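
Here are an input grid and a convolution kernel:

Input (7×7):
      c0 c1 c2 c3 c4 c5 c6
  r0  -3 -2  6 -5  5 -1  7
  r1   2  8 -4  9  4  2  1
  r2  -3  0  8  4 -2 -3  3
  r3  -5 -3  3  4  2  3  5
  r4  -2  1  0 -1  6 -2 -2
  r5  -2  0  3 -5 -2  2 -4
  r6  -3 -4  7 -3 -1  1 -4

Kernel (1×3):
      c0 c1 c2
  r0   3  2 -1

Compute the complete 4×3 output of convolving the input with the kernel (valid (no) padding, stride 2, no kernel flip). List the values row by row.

Output[0,0]: The receptive field on the input at this output position is [-3 -2 6]. Elementwise product with the kernel and sum: -3·3 + -2·2 + 6·-1.
Output[0,1]: The receptive field on the input at this output position is [6 -5 5]. Elementwise product with the kernel and sum: 6·3 + -5·2 + 5·-1.

-19 3 6
-17 34 -15
-4 -8 16
-24 16 3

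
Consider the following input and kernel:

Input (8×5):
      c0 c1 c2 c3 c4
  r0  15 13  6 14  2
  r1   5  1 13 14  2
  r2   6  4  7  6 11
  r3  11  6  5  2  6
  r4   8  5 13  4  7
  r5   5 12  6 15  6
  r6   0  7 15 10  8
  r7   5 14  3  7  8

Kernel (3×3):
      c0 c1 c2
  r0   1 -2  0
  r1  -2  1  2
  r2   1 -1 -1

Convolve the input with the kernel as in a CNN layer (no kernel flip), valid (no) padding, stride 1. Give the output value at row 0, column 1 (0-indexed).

31

The receptive field on the input at this output position is [13 6 14 / 1 13 14 / 4 7 6]. Elementwise product with the kernel and sum: 13·1 + 6·-2 + 1·-2 + 13·1 + 14·2 + 4·1 + 7·-1 + 6·-1.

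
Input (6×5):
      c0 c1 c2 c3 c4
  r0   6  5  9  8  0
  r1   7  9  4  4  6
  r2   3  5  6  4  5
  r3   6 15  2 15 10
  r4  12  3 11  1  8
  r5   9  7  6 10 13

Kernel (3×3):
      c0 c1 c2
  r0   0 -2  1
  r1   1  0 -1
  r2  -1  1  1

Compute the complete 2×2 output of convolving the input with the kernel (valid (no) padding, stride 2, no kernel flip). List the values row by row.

10 -15
2 -13

Output[0,0]: The receptive field on the input at this output position is [6 5 9 / 7 9 4 / 3 5 6]. Elementwise product with the kernel and sum: 5·-2 + 9·1 + 7·1 + 4·-1 + 3·-1 + 5·1 + 6·1.
Output[0,1]: The receptive field on the input at this output position is [9 8 0 / 4 4 6 / 6 4 5]. Elementwise product with the kernel and sum: 8·-2 + 0·1 + 4·1 + 6·-1 + 6·-1 + 4·1 + 5·1.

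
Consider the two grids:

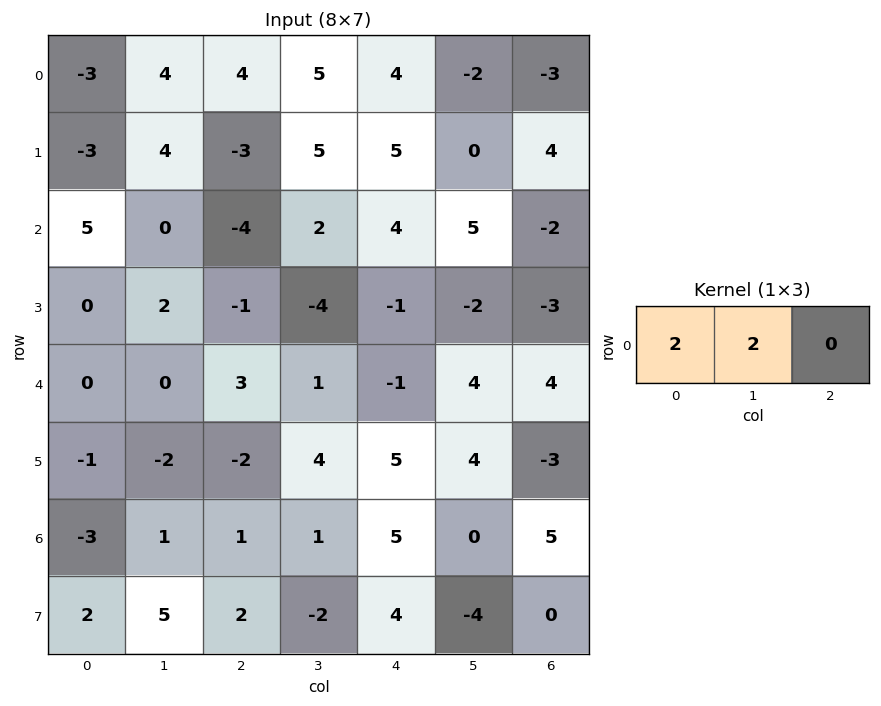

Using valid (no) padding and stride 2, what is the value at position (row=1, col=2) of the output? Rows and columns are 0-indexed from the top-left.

18

The receptive field on the input at this output position is [4 5 -2]. Elementwise product with the kernel and sum: 4·2 + 5·2.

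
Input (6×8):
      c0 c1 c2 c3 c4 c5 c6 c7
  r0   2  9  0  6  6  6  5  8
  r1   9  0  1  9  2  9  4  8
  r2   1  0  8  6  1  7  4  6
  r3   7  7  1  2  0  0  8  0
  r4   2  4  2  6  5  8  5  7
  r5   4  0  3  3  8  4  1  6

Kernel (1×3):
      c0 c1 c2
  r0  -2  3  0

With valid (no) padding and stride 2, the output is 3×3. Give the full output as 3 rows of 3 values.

23 18 6
-2 2 19
8 14 14

Output[0,0]: The receptive field on the input at this output position is [2 9 0]. Elementwise product with the kernel and sum: 2·-2 + 9·3.
Output[0,1]: The receptive field on the input at this output position is [0 6 6]. Elementwise product with the kernel and sum: 0·-2 + 6·3.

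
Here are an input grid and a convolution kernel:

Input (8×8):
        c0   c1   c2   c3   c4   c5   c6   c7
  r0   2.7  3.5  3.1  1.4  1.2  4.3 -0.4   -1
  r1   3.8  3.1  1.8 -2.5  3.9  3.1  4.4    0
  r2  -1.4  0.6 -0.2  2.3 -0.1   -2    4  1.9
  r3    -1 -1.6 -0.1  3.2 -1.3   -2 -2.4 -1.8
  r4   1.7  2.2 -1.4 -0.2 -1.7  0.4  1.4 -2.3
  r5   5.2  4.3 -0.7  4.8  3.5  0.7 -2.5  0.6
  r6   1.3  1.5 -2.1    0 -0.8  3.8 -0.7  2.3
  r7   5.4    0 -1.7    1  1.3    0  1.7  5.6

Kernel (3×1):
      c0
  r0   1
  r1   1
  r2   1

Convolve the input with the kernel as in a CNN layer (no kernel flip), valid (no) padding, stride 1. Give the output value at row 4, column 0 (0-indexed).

8.2

The receptive field on the input at this output position is [1.7 / 5.2 / 1.3]. Elementwise product with the kernel and sum: 1.7·1 + 5.2·1 + 1.3·1.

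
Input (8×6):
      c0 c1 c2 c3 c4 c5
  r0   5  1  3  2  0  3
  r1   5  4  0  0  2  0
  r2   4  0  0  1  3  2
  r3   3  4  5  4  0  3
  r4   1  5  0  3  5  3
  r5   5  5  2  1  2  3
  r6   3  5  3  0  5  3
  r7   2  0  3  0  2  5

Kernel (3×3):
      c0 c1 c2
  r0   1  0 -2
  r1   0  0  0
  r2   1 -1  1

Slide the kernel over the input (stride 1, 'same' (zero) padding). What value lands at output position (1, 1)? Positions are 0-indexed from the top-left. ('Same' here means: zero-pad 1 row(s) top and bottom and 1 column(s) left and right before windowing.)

3

The receptive field on the zero-padded input at this output position is [5 1 3 / 5 4 0 / 4 0 0]. Elementwise product with the kernel and sum: 5·1 + 3·-2 + 4·1 + 0·-1 + 0·1.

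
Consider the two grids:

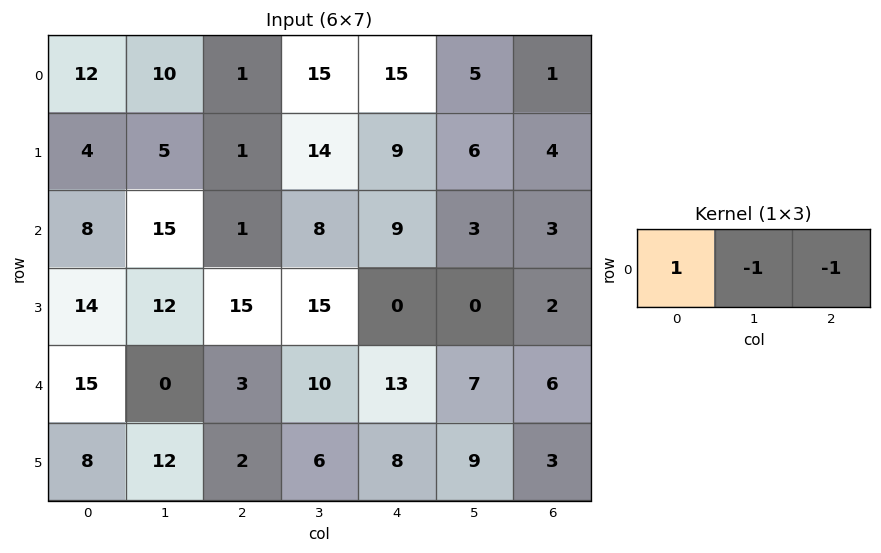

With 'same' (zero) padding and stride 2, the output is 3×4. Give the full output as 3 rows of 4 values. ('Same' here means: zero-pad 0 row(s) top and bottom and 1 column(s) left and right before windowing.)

-22 -6 -5 4
-23 6 -4 0
-15 -13 -10 1

Output[0,0]: The receptive field on the zero-padded input at this output position is [0 12 10]. Elementwise product with the kernel and sum: 0·1 + 12·-1 + 10·-1.
Output[0,1]: The receptive field on the zero-padded input at this output position is [10 1 15]. Elementwise product with the kernel and sum: 10·1 + 1·-1 + 15·-1.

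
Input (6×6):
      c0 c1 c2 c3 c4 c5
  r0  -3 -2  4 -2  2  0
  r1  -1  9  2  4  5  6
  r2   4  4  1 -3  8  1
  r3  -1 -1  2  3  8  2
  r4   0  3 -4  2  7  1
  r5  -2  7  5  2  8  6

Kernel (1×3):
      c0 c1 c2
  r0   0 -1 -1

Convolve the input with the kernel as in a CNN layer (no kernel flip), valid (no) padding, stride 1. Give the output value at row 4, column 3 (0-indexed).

The receptive field on the input at this output position is [2 7 1]. Elementwise product with the kernel and sum: 7·-1 + 1·-1.

-8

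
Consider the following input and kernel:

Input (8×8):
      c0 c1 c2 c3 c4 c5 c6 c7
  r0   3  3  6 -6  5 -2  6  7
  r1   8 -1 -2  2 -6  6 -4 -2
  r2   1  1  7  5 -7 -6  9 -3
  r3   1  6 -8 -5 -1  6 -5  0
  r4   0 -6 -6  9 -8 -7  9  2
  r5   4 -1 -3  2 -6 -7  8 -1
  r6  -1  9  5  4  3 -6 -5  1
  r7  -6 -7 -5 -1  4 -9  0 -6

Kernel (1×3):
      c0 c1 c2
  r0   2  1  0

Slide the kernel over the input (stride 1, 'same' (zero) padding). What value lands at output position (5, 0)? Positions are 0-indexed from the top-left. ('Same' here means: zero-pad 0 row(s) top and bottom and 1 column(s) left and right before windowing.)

4

The receptive field on the zero-padded input at this output position is [0 4 -1]. Elementwise product with the kernel and sum: 0·2 + 4·1.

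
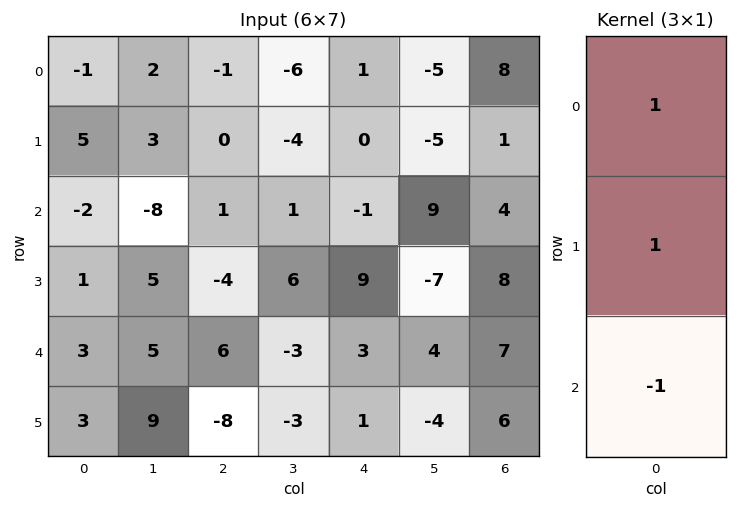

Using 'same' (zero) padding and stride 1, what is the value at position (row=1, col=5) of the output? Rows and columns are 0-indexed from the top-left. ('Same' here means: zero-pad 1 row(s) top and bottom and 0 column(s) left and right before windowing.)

-19

The receptive field on the zero-padded input at this output position is [-5 / -5 / 9]. Elementwise product with the kernel and sum: -5·1 + -5·1 + 9·-1.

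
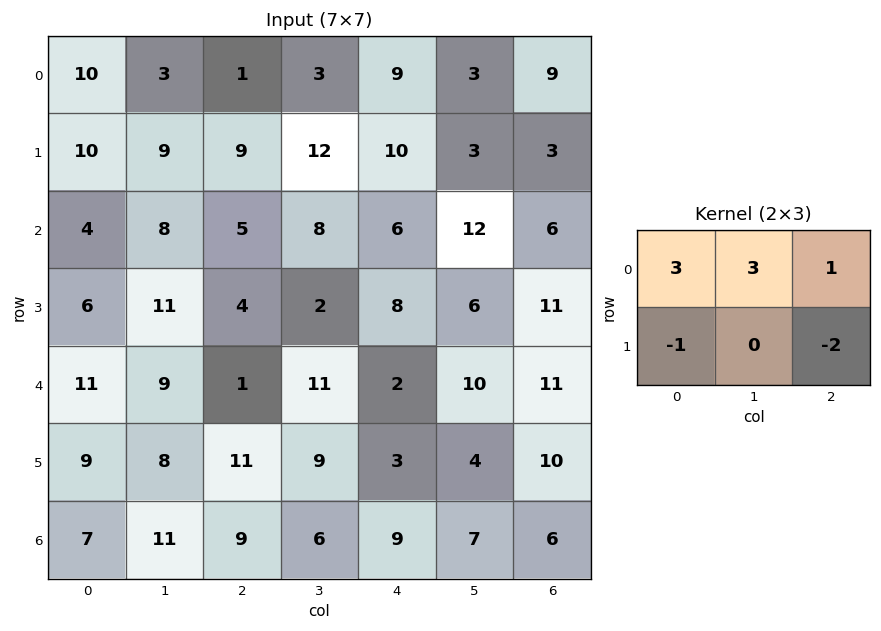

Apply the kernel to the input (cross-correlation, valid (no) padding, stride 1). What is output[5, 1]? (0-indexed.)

The receptive field on the input at this output position is [8 11 9 / 11 9 6]. Elementwise product with the kernel and sum: 8·3 + 11·3 + 9·1 + 11·-1 + 6·-2.

43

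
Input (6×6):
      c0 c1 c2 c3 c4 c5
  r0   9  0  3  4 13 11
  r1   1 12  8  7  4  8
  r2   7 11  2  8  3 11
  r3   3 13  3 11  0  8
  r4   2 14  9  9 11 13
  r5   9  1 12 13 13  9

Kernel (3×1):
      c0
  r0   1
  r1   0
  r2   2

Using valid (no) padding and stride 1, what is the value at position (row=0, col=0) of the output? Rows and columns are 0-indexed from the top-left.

23

The receptive field on the input at this output position is [9 / 1 / 7]. Elementwise product with the kernel and sum: 9·1 + 7·2.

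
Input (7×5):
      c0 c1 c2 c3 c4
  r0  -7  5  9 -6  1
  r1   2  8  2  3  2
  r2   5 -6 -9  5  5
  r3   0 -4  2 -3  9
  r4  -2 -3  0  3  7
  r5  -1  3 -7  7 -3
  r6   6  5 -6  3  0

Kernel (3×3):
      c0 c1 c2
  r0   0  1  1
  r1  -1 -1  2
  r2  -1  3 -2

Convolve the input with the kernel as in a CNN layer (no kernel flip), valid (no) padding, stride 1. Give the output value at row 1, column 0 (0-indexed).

-23

The receptive field on the input at this output position is [2 8 2 / 5 -6 -9 / 0 -4 2]. Elementwise product with the kernel and sum: 8·1 + 2·1 + 5·-1 + -6·-1 + -9·2 + 0·-1 + -4·3 + 2·-2.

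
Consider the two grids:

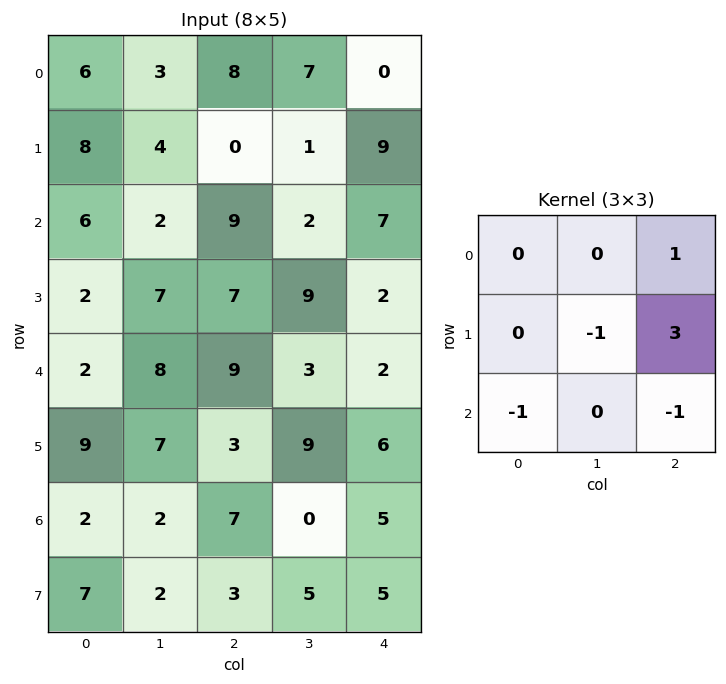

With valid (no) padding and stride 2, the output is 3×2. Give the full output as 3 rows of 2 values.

-11 10
12 -7
2 -1

Output[0,0]: The receptive field on the input at this output position is [6 3 8 / 8 4 0 / 6 2 9]. Elementwise product with the kernel and sum: 8·1 + 4·-1 + 0·3 + 6·-1 + 9·-1.
Output[0,1]: The receptive field on the input at this output position is [8 7 0 / 0 1 9 / 9 2 7]. Elementwise product with the kernel and sum: 0·1 + 1·-1 + 9·3 + 9·-1 + 7·-1.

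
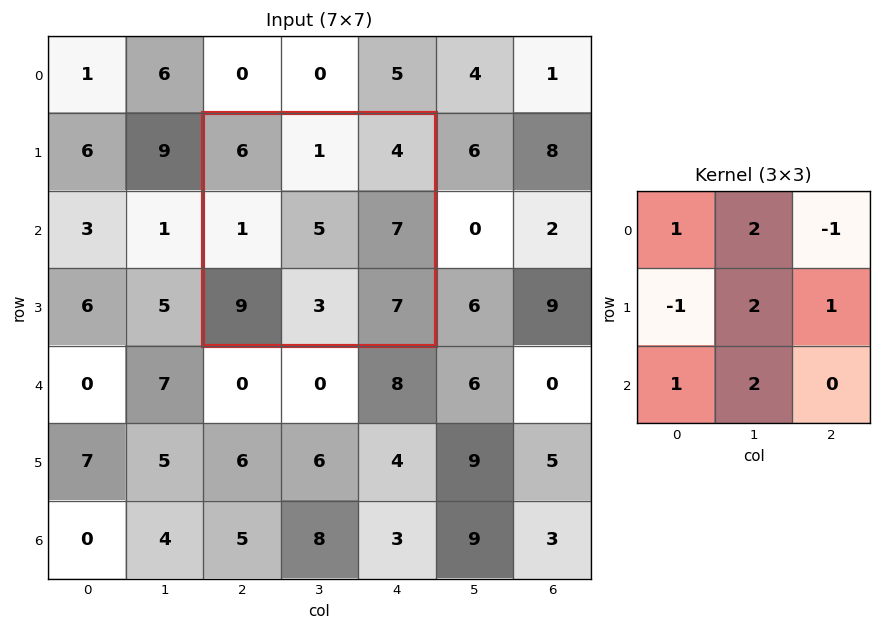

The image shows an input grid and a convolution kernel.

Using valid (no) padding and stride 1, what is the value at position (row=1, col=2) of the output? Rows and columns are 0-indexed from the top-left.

The receptive field on the input at this output position is [6 1 4 / 1 5 7 / 9 3 7]. Elementwise product with the kernel and sum: 6·1 + 1·2 + 4·-1 + 1·-1 + 5·2 + 7·1 + 9·1 + 3·2.

35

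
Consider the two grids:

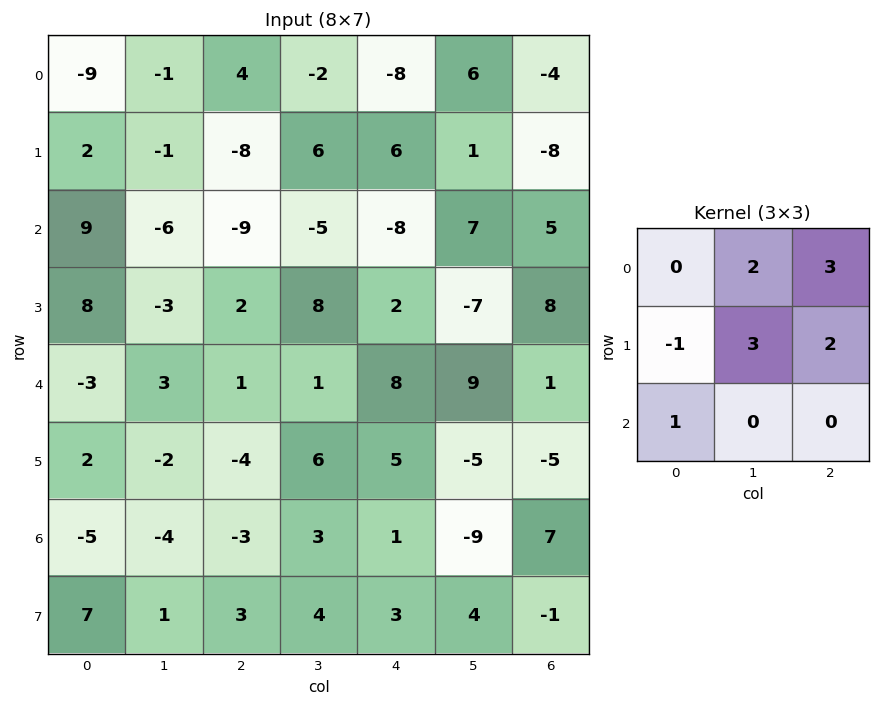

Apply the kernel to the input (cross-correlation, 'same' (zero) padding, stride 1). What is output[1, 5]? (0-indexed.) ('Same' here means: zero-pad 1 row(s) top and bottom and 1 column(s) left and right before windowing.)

-27

The receptive field on the zero-padded input at this output position is [-8 6 -4 / 6 1 -8 / -8 7 5]. Elementwise product with the kernel and sum: 6·2 + -4·3 + 6·-1 + 1·3 + -8·2 + -8·1.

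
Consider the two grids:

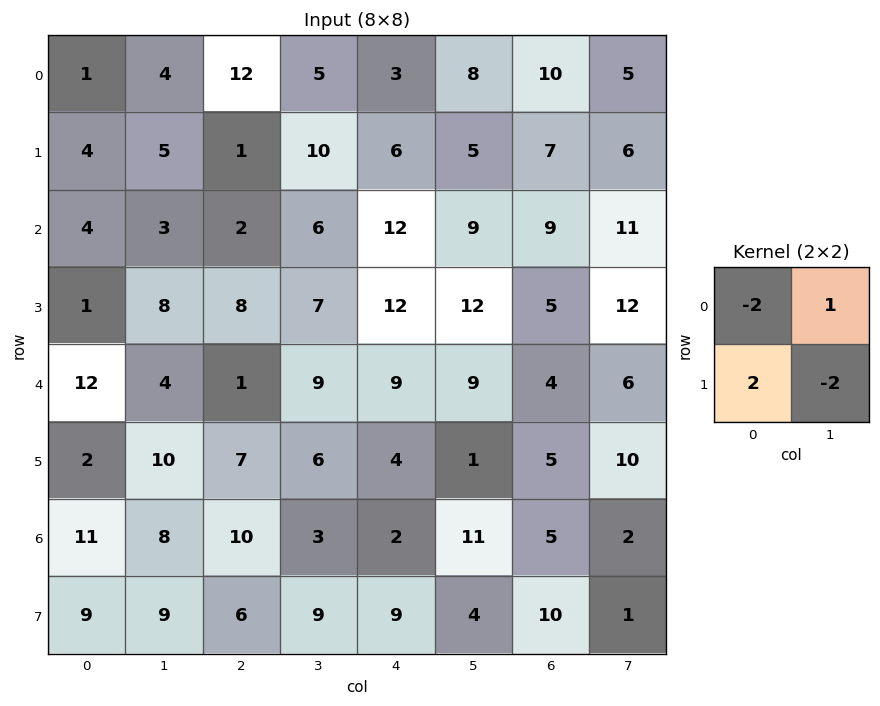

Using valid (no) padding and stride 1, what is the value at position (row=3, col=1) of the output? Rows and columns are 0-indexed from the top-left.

-2

The receptive field on the input at this output position is [8 8 / 4 1]. Elementwise product with the kernel and sum: 8·-2 + 8·1 + 4·2 + 1·-2.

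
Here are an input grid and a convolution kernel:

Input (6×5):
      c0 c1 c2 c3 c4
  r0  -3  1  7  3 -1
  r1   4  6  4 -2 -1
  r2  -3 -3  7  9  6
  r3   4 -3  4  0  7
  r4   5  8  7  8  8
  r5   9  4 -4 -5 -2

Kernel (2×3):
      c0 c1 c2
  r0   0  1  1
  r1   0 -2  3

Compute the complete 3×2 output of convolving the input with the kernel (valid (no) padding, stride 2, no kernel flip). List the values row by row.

Output[0,0]: The receptive field on the input at this output position is [-3 1 7 / 4 6 4]. Elementwise product with the kernel and sum: 1·1 + 7·1 + 6·-2 + 4·3.

8 3
22 36
-5 20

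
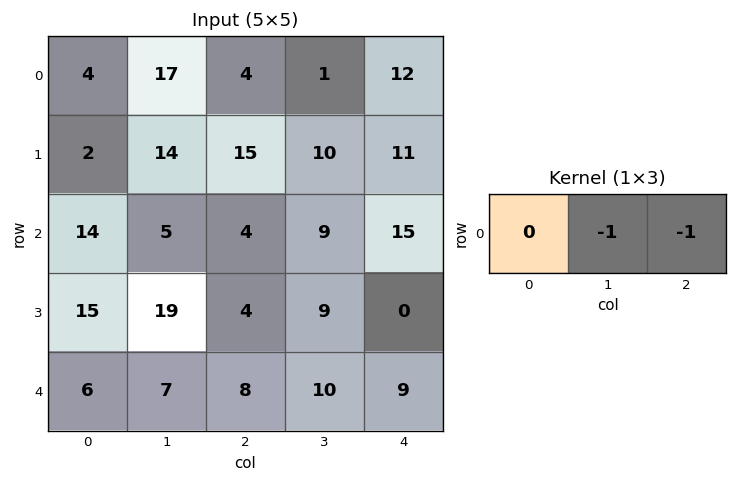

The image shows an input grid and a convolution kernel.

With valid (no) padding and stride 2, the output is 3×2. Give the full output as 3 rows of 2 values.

-21 -13
-9 -24
-15 -19

Output[0,0]: The receptive field on the input at this output position is [4 17 4]. Elementwise product with the kernel and sum: 17·-1 + 4·-1.
Output[0,1]: The receptive field on the input at this output position is [4 1 12]. Elementwise product with the kernel and sum: 1·-1 + 12·-1.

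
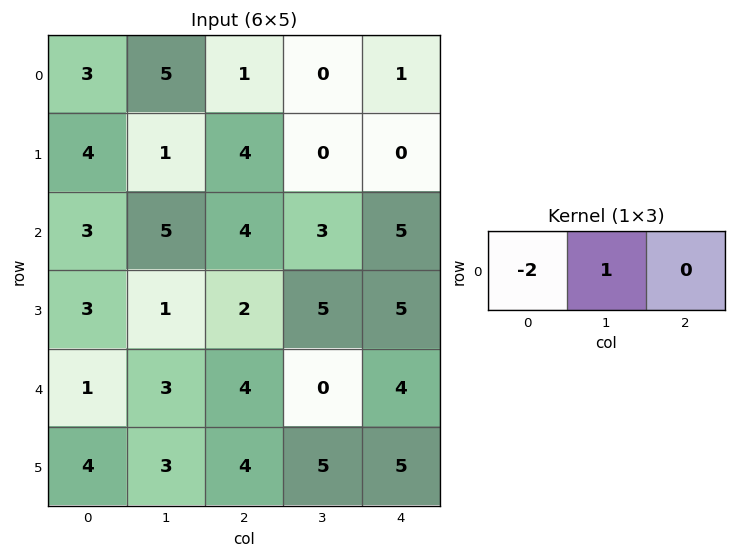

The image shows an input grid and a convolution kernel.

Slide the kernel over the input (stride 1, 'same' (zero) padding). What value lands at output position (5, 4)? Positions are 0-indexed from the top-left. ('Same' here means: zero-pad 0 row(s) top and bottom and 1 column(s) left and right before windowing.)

The receptive field on the zero-padded input at this output position is [5 5 0]. Elementwise product with the kernel and sum: 5·-2 + 5·1.

-5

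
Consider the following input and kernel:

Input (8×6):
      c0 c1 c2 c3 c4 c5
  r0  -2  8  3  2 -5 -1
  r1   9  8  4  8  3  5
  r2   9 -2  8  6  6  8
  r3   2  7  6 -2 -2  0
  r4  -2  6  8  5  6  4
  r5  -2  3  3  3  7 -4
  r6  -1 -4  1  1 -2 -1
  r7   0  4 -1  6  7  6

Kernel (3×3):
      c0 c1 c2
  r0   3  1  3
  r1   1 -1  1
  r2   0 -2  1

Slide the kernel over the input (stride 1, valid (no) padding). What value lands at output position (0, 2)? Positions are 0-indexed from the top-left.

-11

The receptive field on the input at this output position is [3 2 -5 / 4 8 3 / 8 6 6]. Elementwise product with the kernel and sum: 3·3 + 2·1 + -5·3 + 4·1 + 8·-1 + 3·1 + 6·-2 + 6·1.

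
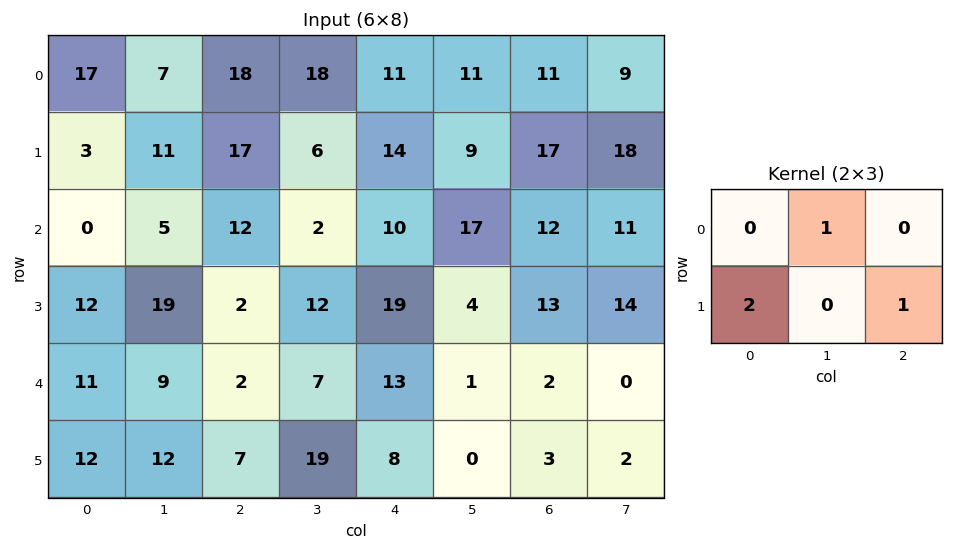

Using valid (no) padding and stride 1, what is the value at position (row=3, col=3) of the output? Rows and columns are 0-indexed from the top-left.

34

The receptive field on the input at this output position is [12 19 4 / 7 13 1]. Elementwise product with the kernel and sum: 19·1 + 7·2 + 1·1.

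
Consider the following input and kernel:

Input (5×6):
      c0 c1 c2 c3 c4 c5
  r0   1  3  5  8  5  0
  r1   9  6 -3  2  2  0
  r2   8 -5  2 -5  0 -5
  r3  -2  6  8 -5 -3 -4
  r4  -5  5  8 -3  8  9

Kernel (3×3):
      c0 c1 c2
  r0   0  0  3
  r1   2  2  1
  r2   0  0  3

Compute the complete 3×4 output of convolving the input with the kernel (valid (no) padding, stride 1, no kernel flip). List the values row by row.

48 17 15 -7
23 -20 -9 -27
46 -1 27 -8

Output[0,0]: The receptive field on the input at this output position is [1 3 5 / 9 6 -3 / 8 -5 2]. Elementwise product with the kernel and sum: 5·3 + 9·2 + 6·2 + -3·1 + 2·3.
Output[0,1]: The receptive field on the input at this output position is [3 5 8 / 6 -3 2 / -5 2 -5]. Elementwise product with the kernel and sum: 8·3 + 6·2 + -3·2 + 2·1 + -5·3.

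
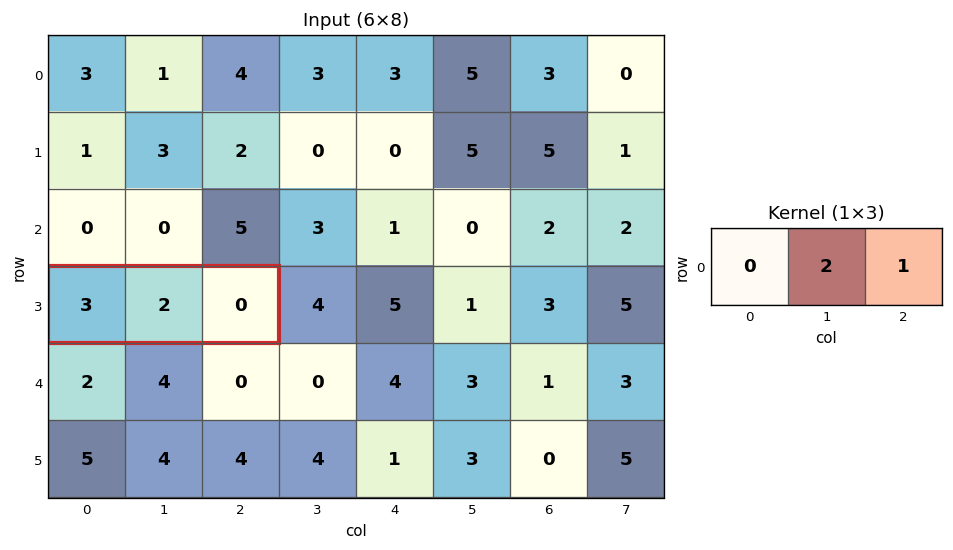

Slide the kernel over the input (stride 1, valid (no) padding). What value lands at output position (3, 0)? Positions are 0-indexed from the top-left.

4

The receptive field on the input at this output position is [3 2 0]. Elementwise product with the kernel and sum: 2·2 + 0·1.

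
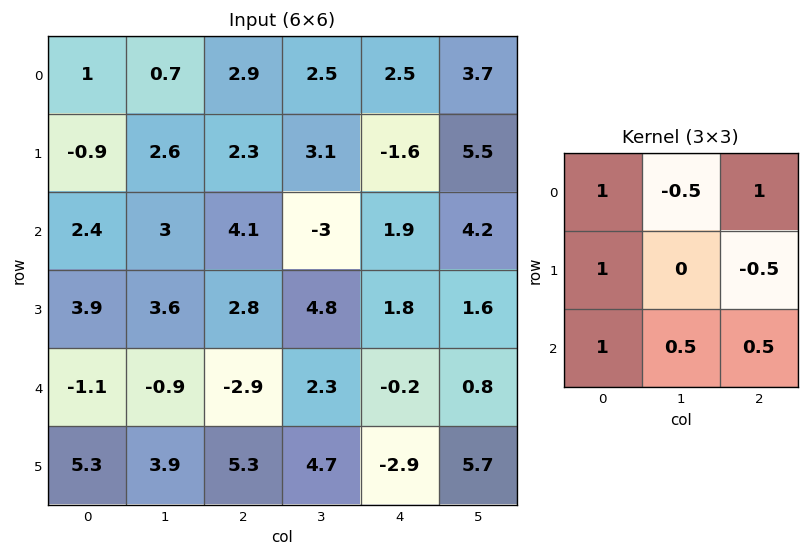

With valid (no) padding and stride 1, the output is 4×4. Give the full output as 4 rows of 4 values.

7.45 6.35 10.8 5.35
7.55 16.45 8.4 10.8
4.5 -2.05 7.55 6.85
15.15 13.85 5.6 13.5

Output[0,0]: The receptive field on the input at this output position is [1 0.7 2.9 / -0.9 2.6 2.3 / 2.4 3 4.1]. Elementwise product with the kernel and sum: 1·1 + 0.7·-0.5 + 2.9·1 + -0.9·1 + 2.3·-0.5 + 2.4·1 + 3·0.5 + 4.1·0.5.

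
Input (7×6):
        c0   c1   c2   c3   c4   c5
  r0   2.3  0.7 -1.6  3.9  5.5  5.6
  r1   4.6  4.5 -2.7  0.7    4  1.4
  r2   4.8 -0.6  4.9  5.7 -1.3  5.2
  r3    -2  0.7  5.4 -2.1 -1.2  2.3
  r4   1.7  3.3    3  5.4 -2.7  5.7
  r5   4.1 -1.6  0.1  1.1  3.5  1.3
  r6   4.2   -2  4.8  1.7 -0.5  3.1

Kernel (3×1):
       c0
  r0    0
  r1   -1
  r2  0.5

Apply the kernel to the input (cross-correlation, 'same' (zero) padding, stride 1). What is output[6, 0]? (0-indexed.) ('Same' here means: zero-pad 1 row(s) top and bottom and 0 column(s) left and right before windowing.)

The receptive field on the zero-padded input at this output position is [4.1 / 4.2 / 0]. Elementwise product with the kernel and sum: 4.2·-1 + 0·0.5.

-4.2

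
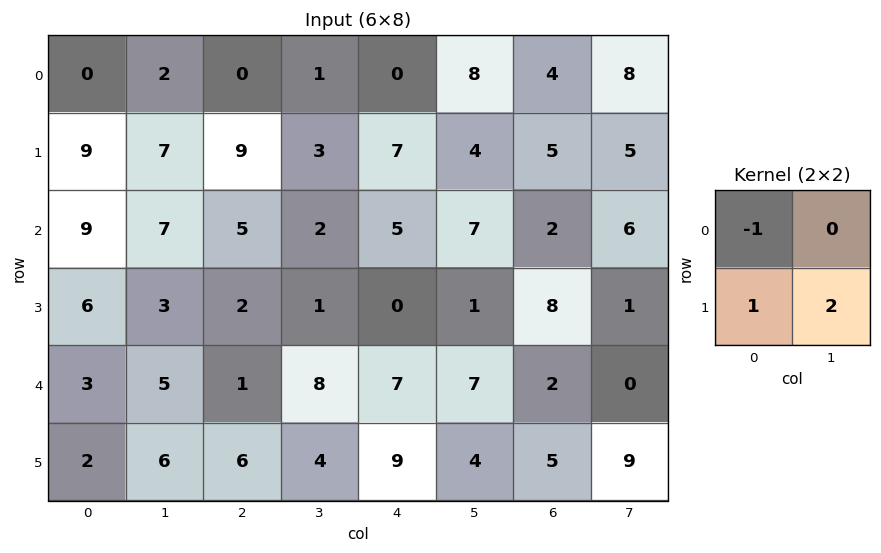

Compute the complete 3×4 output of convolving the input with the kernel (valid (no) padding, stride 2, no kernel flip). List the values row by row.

Output[0,0]: The receptive field on the input at this output position is [0 2 / 9 7]. Elementwise product with the kernel and sum: 0·-1 + 9·1 + 7·2.
Output[0,1]: The receptive field on the input at this output position is [0 1 / 9 3]. Elementwise product with the kernel and sum: 0·-1 + 9·1 + 3·2.

23 15 15 11
3 -1 -3 8
11 13 10 21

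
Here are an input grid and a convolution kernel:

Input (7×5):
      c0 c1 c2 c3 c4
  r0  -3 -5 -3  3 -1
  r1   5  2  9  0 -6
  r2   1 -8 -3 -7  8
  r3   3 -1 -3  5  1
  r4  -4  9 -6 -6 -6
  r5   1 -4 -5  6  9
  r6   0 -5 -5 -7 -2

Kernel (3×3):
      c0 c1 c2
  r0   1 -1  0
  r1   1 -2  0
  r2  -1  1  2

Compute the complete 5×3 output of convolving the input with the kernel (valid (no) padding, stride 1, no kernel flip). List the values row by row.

Output[0,0]: The receptive field on the input at this output position is [-3 -5 -3 / 5 2 9 / 1 -8 -3]. Elementwise product with the kernel and sum: -3·1 + -5·-1 + 5·1 + 2·-2 + 1·-1 + -8·1 + -3·2.
Output[0,1]: The receptive field on the input at this output position is [-5 -3 3 / 2 9 0 / -8 -3 -7]. Elementwise product with the kernel and sum: -5·1 + -3·-1 + 2·1 + 9·-2 + -8·-1 + -3·1 + -7·2.

-12 -27 15
10 -1 30
15 -27 -21
-33 34 27
-19 7 -23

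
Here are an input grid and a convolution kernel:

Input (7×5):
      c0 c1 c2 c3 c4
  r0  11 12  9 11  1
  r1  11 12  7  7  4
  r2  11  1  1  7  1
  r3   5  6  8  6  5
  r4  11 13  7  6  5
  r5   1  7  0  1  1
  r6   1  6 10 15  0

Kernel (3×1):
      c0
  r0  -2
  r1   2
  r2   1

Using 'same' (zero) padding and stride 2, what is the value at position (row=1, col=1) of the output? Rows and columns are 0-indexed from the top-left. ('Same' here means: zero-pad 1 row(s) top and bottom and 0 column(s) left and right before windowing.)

-4

The receptive field on the zero-padded input at this output position is [7 / 1 / 8]. Elementwise product with the kernel and sum: 7·-2 + 1·2 + 8·1.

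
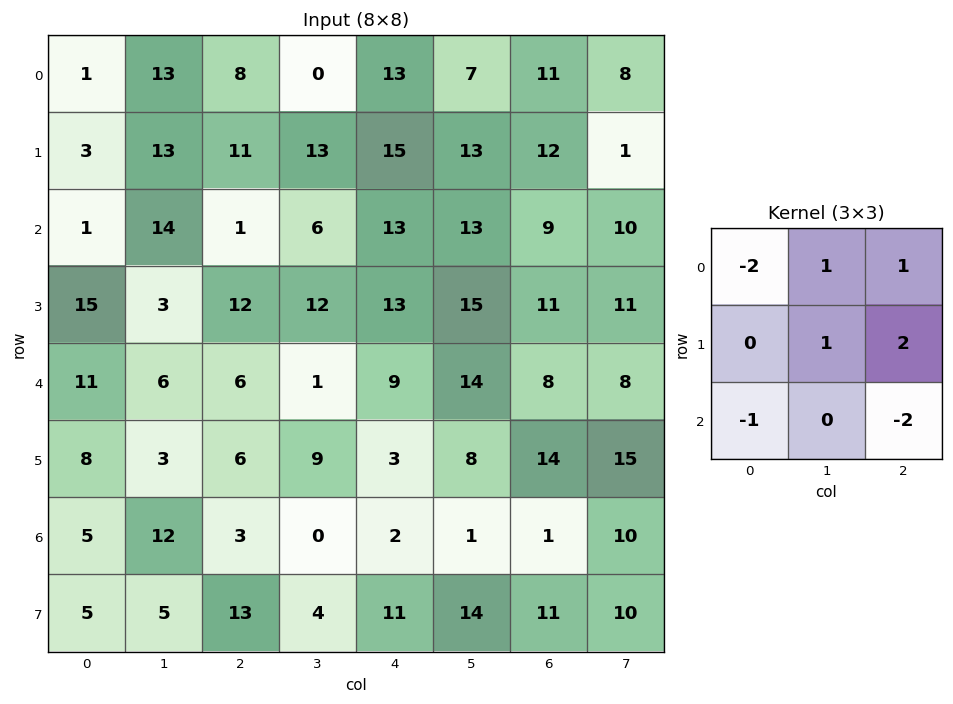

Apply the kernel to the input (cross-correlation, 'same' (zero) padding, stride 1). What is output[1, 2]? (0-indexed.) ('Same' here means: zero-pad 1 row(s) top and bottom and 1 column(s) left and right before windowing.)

-7

The receptive field on the zero-padded input at this output position is [13 8 0 / 13 11 13 / 14 1 6]. Elementwise product with the kernel and sum: 13·-2 + 8·1 + 0·1 + 11·1 + 13·2 + 14·-1 + 6·-2.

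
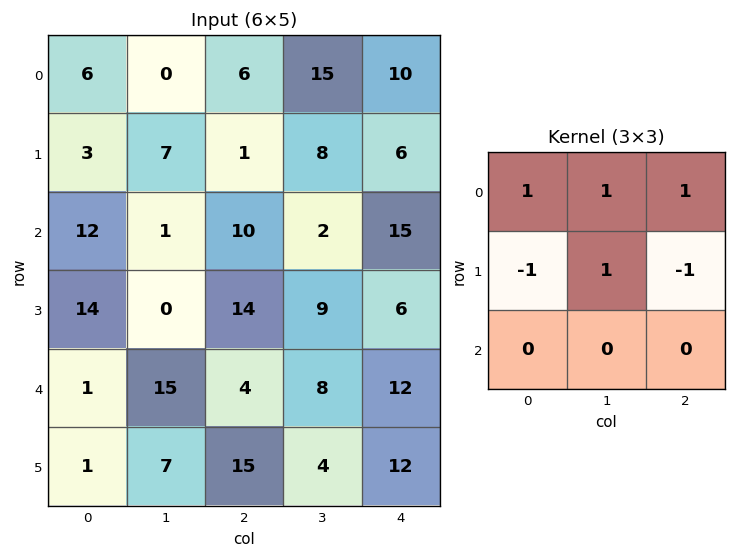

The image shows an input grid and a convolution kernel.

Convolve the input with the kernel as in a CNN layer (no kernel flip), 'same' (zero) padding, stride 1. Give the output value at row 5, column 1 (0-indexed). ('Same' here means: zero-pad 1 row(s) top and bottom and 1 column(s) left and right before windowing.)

The receptive field on the zero-padded input at this output position is [1 15 4 / 1 7 15 / 0 0 0]. Elementwise product with the kernel and sum: 1·1 + 15·1 + 4·1 + 1·-1 + 7·1 + 15·-1.

11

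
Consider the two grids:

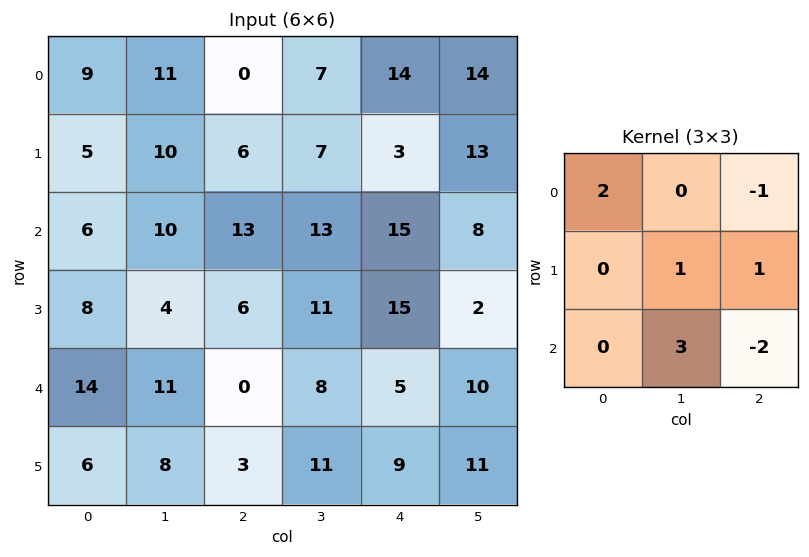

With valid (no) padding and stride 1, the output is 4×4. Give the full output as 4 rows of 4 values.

Output[0,0]: The receptive field on the input at this output position is [9 11 0 / 5 10 6 / 6 10 13]. Elementwise product with the kernel and sum: 9·2 + 0·-1 + 10·1 + 6·1 + 10·3 + 13·-2.
Output[0,1]: The receptive field on the input at this output position is [11 0 7 / 10 6 7 / 10 13 13]. Elementwise product with the kernel and sum: 11·2 + 7·-1 + 6·1 + 7·1 + 13·3 + 13·-2.

38 41 5 45
27 35 40 65
42 8 51 30
39 -8 25 40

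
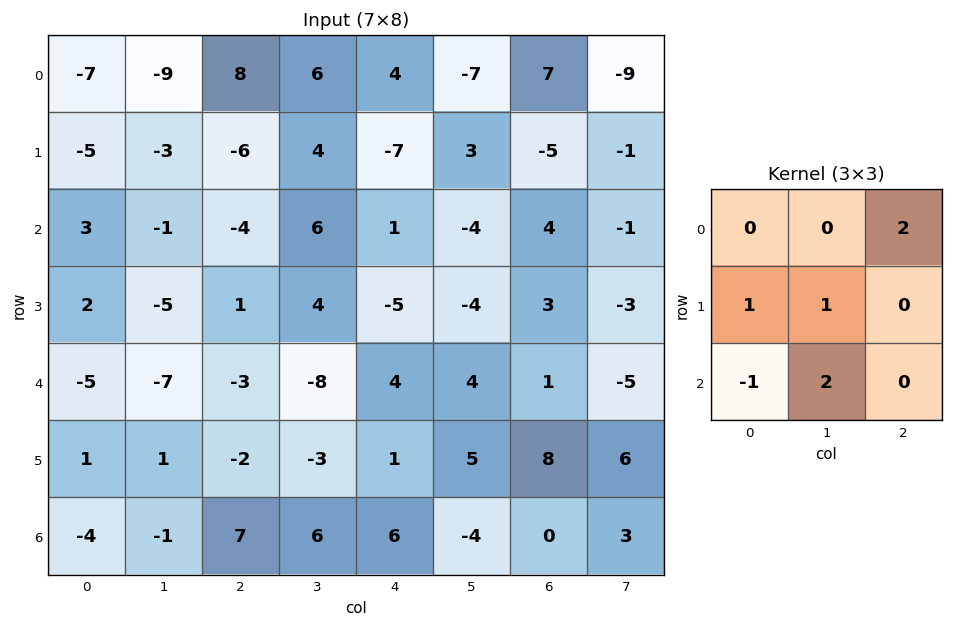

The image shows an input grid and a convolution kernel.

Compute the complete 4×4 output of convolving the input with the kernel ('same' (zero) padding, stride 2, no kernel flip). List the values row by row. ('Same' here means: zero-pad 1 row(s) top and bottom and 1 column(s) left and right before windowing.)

Output[0,0]: The receptive field on the zero-padded input at this output position is [0 0 0 / 0 -7 -9 / 0 -5 -3]. Elementwise product with the kernel and sum: 0·2 + 0·1 + -7·1 + 0·-1 + -5·2.
Output[0,1]: The receptive field on the zero-padded input at this output position is [0 0 0 / -9 8 6 / -3 -6 4]. Elementwise product with the kernel and sum: 0·2 + -9·1 + 8·1 + -3·-1 + -6·2.

-17 -10 -8 -13
1 10 -1 8
-13 -7 -7 10
-2 0 22 8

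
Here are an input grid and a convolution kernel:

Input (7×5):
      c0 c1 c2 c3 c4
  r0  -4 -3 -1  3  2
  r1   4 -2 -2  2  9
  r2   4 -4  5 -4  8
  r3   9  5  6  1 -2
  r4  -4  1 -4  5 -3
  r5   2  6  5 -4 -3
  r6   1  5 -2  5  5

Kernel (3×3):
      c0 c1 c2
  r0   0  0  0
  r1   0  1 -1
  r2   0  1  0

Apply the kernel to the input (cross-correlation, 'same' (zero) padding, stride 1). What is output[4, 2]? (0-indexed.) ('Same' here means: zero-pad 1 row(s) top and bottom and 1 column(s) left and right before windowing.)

-4

The receptive field on the zero-padded input at this output position is [5 6 1 / 1 -4 5 / 6 5 -4]. Elementwise product with the kernel and sum: -4·1 + 5·-1 + 5·1.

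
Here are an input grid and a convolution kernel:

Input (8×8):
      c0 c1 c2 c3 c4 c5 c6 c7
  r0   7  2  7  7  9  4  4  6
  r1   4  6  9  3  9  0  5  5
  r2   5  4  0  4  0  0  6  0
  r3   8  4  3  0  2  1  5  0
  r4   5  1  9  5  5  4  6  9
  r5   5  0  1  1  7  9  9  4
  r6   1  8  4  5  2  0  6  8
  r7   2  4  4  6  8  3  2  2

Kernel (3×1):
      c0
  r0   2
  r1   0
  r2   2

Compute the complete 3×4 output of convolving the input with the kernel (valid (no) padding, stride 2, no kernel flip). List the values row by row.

Output[0,0]: The receptive field on the input at this output position is [7 / 4 / 5]. Elementwise product with the kernel and sum: 7·2 + 5·2.

24 14 18 20
20 18 10 24
12 26 14 24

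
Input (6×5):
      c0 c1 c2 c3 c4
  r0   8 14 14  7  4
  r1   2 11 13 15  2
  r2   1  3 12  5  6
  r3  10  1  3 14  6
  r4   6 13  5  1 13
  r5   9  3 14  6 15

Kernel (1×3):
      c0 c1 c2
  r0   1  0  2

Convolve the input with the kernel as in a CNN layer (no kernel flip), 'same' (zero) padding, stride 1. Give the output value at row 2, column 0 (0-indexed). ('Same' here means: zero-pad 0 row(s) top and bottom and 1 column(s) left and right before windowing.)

6

The receptive field on the zero-padded input at this output position is [0 1 3]. Elementwise product with the kernel and sum: 0·1 + 3·2.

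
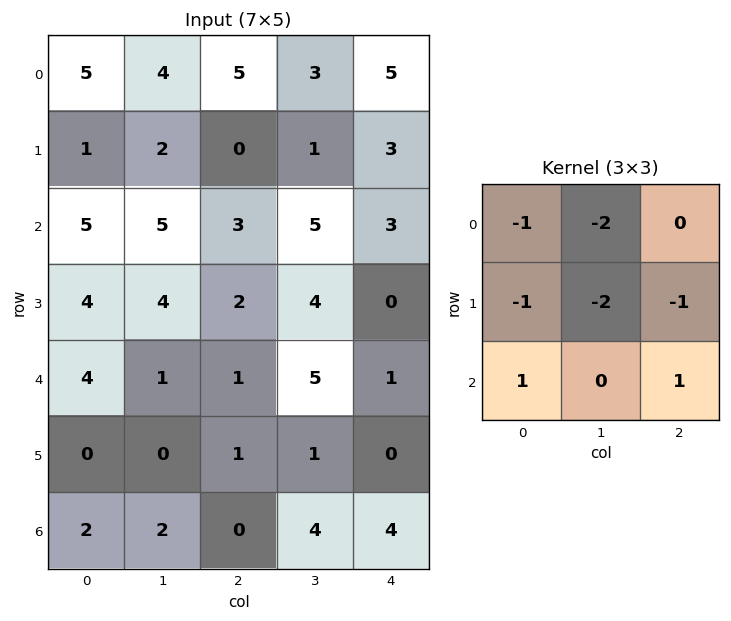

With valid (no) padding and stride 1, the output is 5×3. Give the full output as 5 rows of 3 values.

Output[0,0]: The receptive field on the input at this output position is [5 4 5 / 1 2 0 / 5 5 3]. Elementwise product with the kernel and sum: 5·-1 + 4·-2 + 1·-1 + 2·-2 + 0·-1 + 5·1 + 3·1.
Output[0,1]: The receptive field on the input at this output position is [4 5 3 / 2 0 1 / 5 3 5]. Elementwise product with the kernel and sum: 4·-1 + 5·-2 + 2·-1 + 0·-2 + 1·-1 + 5·1 + 5·1.

-10 -7 -10
-17 -10 -16
-24 -17 -21
-18 -15 -21
-5 0 -10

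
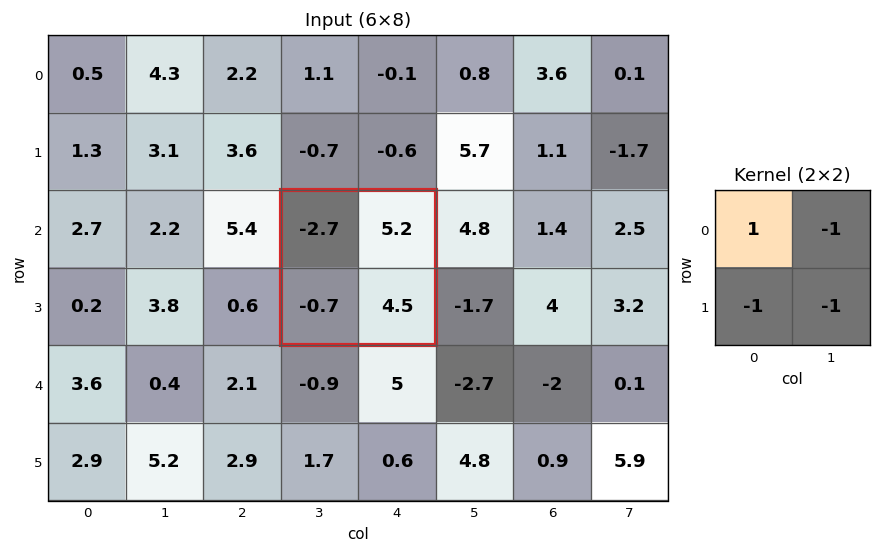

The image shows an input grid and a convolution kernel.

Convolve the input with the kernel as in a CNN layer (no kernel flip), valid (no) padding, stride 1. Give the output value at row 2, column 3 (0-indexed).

The receptive field on the input at this output position is [-2.7 5.2 / -0.7 4.5]. Elementwise product with the kernel and sum: -2.7·1 + 5.2·-1 + -0.7·-1 + 4.5·-1.

-11.7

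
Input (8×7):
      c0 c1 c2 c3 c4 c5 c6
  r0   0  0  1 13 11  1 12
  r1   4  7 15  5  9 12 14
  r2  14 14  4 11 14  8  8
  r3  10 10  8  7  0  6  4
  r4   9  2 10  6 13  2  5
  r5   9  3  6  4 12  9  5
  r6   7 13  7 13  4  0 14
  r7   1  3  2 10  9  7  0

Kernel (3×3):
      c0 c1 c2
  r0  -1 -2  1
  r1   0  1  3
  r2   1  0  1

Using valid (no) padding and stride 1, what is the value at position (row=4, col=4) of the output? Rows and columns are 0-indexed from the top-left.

The receptive field on the input at this output position is [13 2 5 / 12 9 5 / 4 0 14]. Elementwise product with the kernel and sum: 13·-1 + 2·-2 + 5·1 + 9·1 + 5·3 + 4·1 + 14·1.

30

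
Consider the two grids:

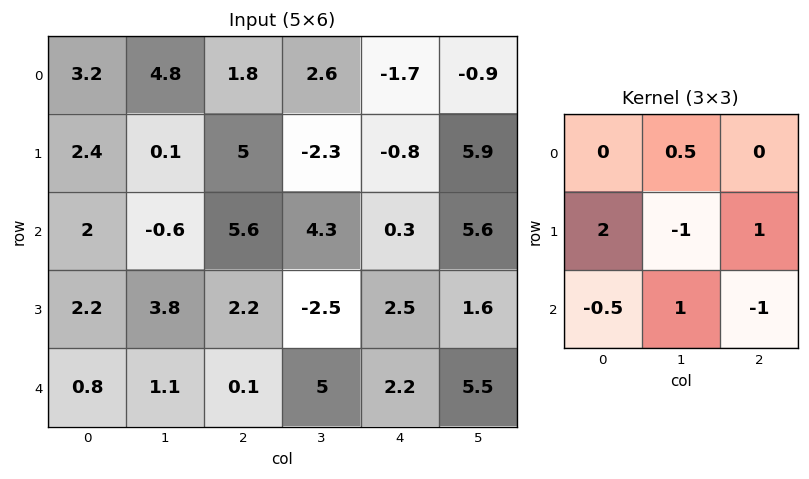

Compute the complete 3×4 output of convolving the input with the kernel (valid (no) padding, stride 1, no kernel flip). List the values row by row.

Output[0,0]: The receptive field on the input at this output position is [3.2 4.8 1.8 / 2.4 0.1 5 / 2 -0.6 5.6]. Elementwise product with the kernel and sum: 4.8·0.5 + 2.4·2 + 0.1·-1 + 5·1 + 2·-0.5 + -0.6·1 + 5.6·-1.

4.9 -4.6 14 -6.2
10.75 2.8 -0.05 15.65
3.1 0.25 14.3 -11.55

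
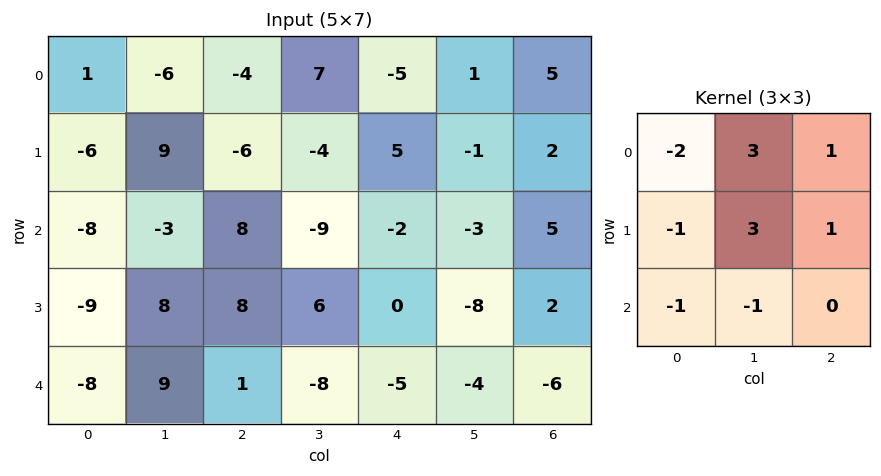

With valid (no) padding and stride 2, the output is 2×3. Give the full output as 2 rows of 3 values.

Output[0,0]: The receptive field on the input at this output position is [1 -6 -4 / -6 9 -6 / -8 -3 8]. Elementwise product with the kernel and sum: 1·-2 + -6·3 + -4·1 + -6·-1 + 9·3 + -6·1 + -8·-1 + -3·-1.
Output[0,1]: The receptive field on the input at this output position is [-4 7 -5 / -6 -4 5 / 8 -9 -2]. Elementwise product with the kernel and sum: -4·-2 + 7·3 + -5·1 + -6·-1 + -4·3 + 5·1 + 8·-1 + -9·-1.

14 24 17
55 -28 -13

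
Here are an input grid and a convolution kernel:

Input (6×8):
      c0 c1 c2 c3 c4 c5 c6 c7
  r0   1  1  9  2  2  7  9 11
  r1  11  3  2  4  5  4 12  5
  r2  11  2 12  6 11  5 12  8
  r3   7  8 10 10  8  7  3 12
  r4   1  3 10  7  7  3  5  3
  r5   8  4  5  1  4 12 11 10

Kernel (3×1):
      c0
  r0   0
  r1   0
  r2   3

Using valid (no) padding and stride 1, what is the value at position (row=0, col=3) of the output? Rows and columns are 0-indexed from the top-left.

The receptive field on the input at this output position is [2 / 4 / 6]. Elementwise product with the kernel and sum: 6·3.

18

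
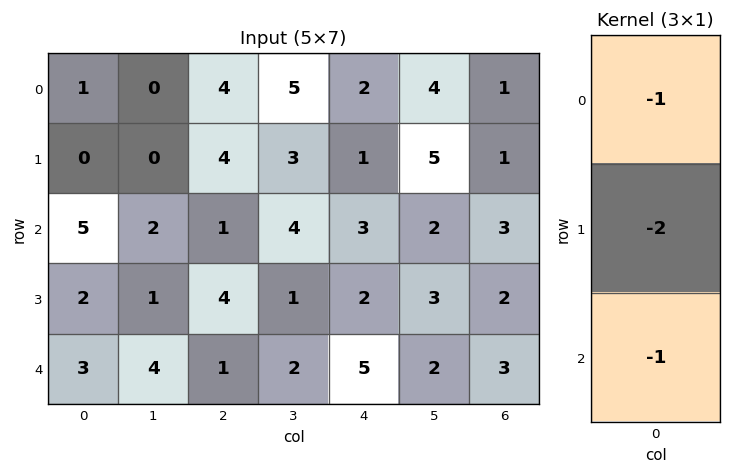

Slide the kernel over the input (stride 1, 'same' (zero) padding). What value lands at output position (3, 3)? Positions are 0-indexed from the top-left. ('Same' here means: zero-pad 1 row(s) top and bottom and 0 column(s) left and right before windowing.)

-8

The receptive field on the zero-padded input at this output position is [4 / 1 / 2]. Elementwise product with the kernel and sum: 4·-1 + 1·-2 + 2·-1.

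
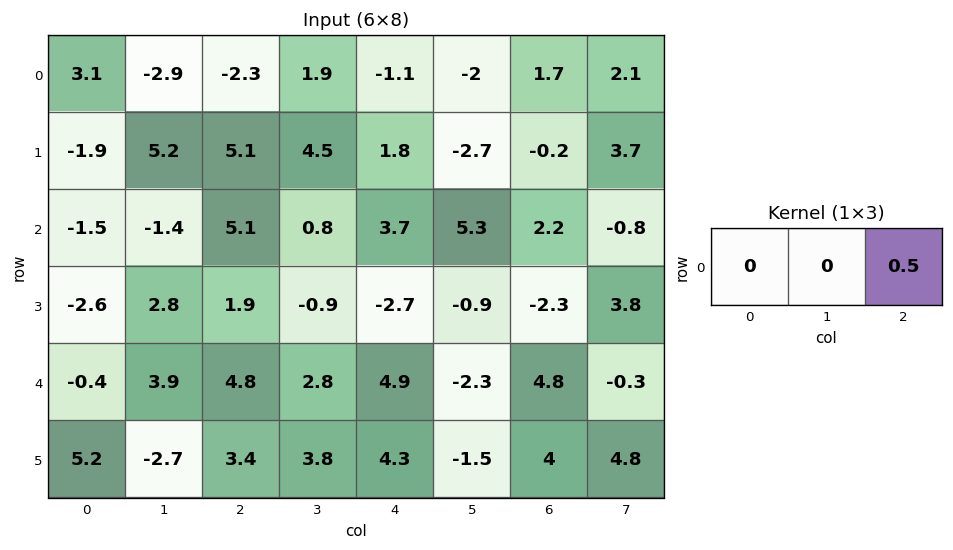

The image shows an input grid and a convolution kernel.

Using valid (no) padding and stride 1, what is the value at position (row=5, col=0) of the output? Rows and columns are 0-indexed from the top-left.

The receptive field on the input at this output position is [5.2 -2.7 3.4]. Elementwise product with the kernel and sum: 3.4·0.5.

1.7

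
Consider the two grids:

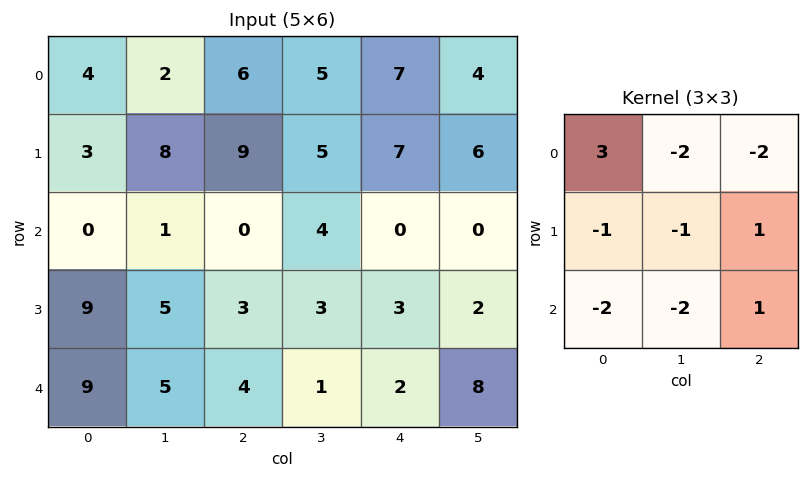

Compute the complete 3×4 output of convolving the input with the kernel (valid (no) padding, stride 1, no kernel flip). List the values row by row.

-8 -26 -21 -21
-51 -14 -10 -25
-37 -27 -19 10

Output[0,0]: The receptive field on the input at this output position is [4 2 6 / 3 8 9 / 0 1 0]. Elementwise product with the kernel and sum: 4·3 + 2·-2 + 6·-2 + 3·-1 + 8·-1 + 9·1 + 0·-2 + 1·-2 + 0·1.
Output[0,1]: The receptive field on the input at this output position is [2 6 5 / 8 9 5 / 1 0 4]. Elementwise product with the kernel and sum: 2·3 + 6·-2 + 5·-2 + 8·-1 + 9·-1 + 5·1 + 1·-2 + 0·-2 + 4·1.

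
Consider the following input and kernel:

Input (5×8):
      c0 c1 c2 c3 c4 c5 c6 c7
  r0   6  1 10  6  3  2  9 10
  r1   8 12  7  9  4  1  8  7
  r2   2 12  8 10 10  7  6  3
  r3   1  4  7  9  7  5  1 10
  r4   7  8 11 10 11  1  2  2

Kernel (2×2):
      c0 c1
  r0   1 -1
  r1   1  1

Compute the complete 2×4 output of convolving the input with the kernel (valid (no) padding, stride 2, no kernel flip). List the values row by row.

25 20 6 14
-5 14 15 14

Output[0,0]: The receptive field on the input at this output position is [6 1 / 8 12]. Elementwise product with the kernel and sum: 6·1 + 1·-1 + 8·1 + 12·1.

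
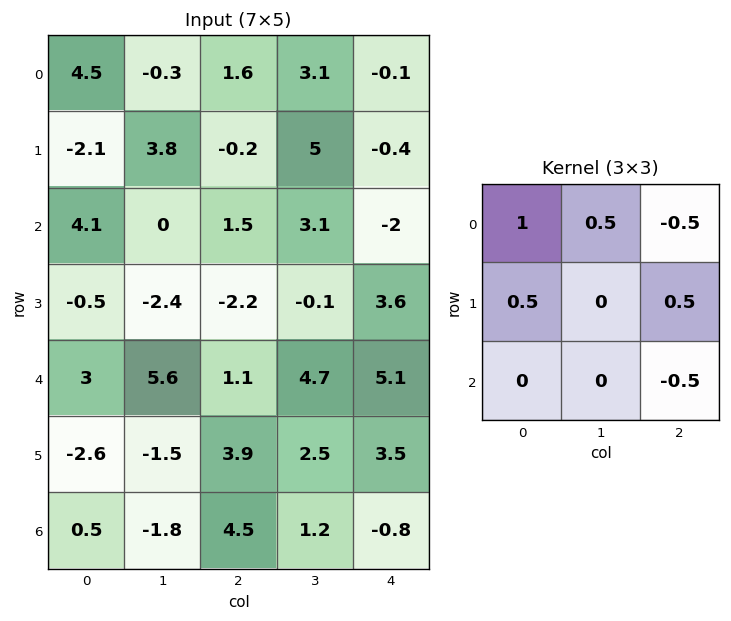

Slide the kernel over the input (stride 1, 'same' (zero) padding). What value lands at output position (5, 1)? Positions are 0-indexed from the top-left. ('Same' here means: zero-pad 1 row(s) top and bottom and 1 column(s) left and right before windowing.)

3.65

The receptive field on the zero-padded input at this output position is [3 5.6 1.1 / -2.6 -1.5 3.9 / 0.5 -1.8 4.5]. Elementwise product with the kernel and sum: 3·1 + 5.6·0.5 + 1.1·-0.5 + -2.6·0.5 + 3.9·0.5 + 4.5·-0.5.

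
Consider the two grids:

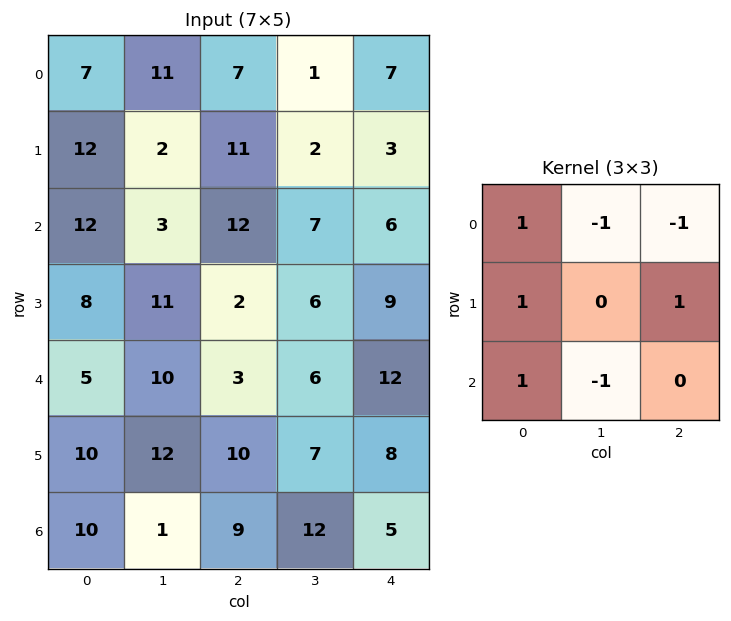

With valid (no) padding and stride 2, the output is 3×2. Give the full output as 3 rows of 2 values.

21 18
2 7
21 0

Output[0,0]: The receptive field on the input at this output position is [7 11 7 / 12 2 11 / 12 3 12]. Elementwise product with the kernel and sum: 7·1 + 11·-1 + 7·-1 + 12·1 + 11·1 + 12·1 + 3·-1.
Output[0,1]: The receptive field on the input at this output position is [7 1 7 / 11 2 3 / 12 7 6]. Elementwise product with the kernel and sum: 7·1 + 1·-1 + 7·-1 + 11·1 + 3·1 + 12·1 + 7·-1.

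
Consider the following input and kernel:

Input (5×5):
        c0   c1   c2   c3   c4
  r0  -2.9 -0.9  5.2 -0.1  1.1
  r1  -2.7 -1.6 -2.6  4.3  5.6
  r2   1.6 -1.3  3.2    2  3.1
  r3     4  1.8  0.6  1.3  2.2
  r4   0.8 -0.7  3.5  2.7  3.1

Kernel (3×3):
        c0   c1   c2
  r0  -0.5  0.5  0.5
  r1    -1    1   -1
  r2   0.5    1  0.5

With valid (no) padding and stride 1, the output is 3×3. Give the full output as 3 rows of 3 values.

8.4 1.25 4.35
-2.75 6.3 4.65
-1.2 5.25 5.45

Output[0,0]: The receptive field on the input at this output position is [-2.9 -0.9 5.2 / -2.7 -1.6 -2.6 / 1.6 -1.3 3.2]. Elementwise product with the kernel and sum: -2.9·-0.5 + -0.9·0.5 + 5.2·0.5 + -2.7·-1 + -1.6·1 + -2.6·-1 + 1.6·0.5 + -1.3·1 + 3.2·0.5.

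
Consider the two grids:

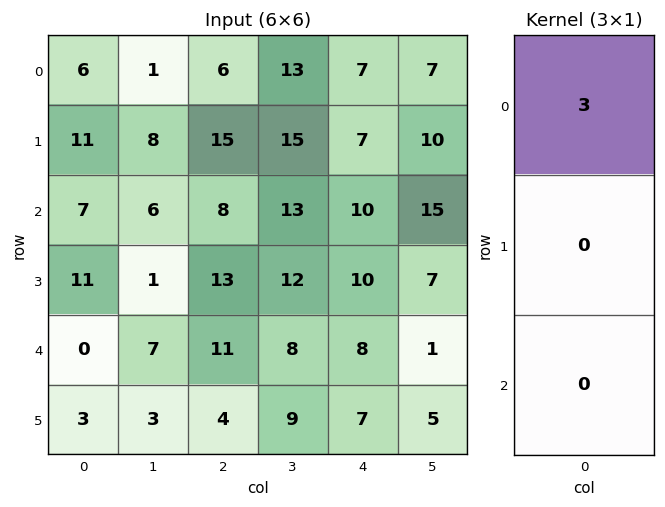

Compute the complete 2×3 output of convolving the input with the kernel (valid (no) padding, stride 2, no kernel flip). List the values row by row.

Output[0,0]: The receptive field on the input at this output position is [6 / 11 / 7]. Elementwise product with the kernel and sum: 6·3.

18 18 21
21 24 30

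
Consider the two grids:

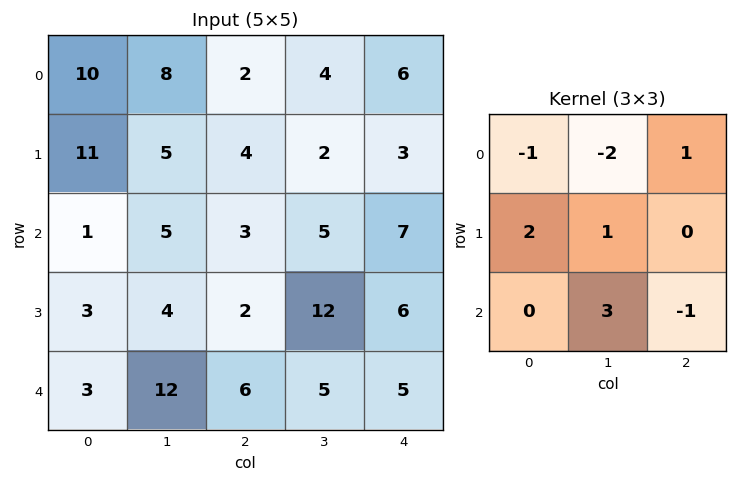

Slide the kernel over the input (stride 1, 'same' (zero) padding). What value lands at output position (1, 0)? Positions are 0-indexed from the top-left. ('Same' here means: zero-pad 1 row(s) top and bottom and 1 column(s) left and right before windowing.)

-3

The receptive field on the zero-padded input at this output position is [0 10 8 / 0 11 5 / 0 1 5]. Elementwise product with the kernel and sum: 0·-1 + 10·-2 + 8·1 + 0·2 + 11·1 + 1·3 + 5·-1.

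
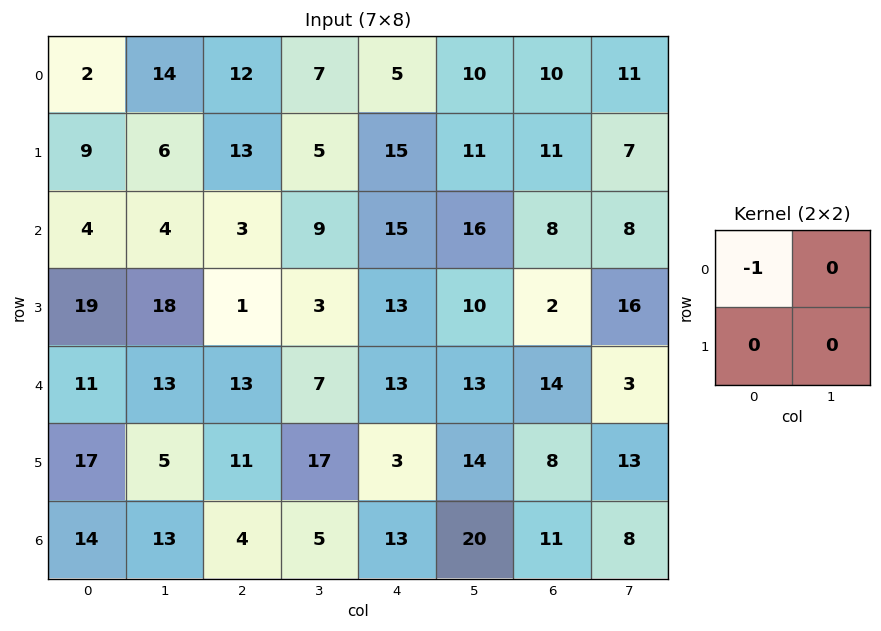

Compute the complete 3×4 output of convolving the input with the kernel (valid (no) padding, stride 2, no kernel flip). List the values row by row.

Output[0,0]: The receptive field on the input at this output position is [2 14 / 9 6]. Elementwise product with the kernel and sum: 2·-1.
Output[0,1]: The receptive field on the input at this output position is [12 7 / 13 5]. Elementwise product with the kernel and sum: 12·-1.

-2 -12 -5 -10
-4 -3 -15 -8
-11 -13 -13 -14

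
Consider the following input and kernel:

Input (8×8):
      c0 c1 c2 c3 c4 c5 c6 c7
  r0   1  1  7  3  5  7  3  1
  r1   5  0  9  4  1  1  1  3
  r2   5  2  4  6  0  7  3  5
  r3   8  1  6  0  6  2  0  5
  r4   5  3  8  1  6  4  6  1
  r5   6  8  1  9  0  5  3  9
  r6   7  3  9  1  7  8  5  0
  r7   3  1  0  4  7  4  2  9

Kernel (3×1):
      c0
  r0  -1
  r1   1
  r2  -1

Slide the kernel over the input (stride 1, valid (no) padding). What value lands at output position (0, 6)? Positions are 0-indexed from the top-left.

The receptive field on the input at this output position is [3 / 1 / 3]. Elementwise product with the kernel and sum: 3·-1 + 1·1 + 3·-1.

-5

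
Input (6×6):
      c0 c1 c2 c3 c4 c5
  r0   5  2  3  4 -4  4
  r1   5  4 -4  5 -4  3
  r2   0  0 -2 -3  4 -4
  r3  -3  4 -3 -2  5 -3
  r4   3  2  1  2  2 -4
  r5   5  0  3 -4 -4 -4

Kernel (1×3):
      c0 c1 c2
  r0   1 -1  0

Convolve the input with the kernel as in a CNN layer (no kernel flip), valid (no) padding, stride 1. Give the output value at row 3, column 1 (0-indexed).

7

The receptive field on the input at this output position is [4 -3 -2]. Elementwise product with the kernel and sum: 4·1 + -3·-1.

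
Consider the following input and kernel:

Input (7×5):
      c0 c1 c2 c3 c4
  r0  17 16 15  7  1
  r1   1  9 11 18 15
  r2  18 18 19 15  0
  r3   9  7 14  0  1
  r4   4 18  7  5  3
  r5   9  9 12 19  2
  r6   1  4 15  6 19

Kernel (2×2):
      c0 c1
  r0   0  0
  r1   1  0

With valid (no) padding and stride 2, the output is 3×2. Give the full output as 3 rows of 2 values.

Output[0,0]: The receptive field on the input at this output position is [17 16 / 1 9]. Elementwise product with the kernel and sum: 1·1.

1 11
9 14
9 12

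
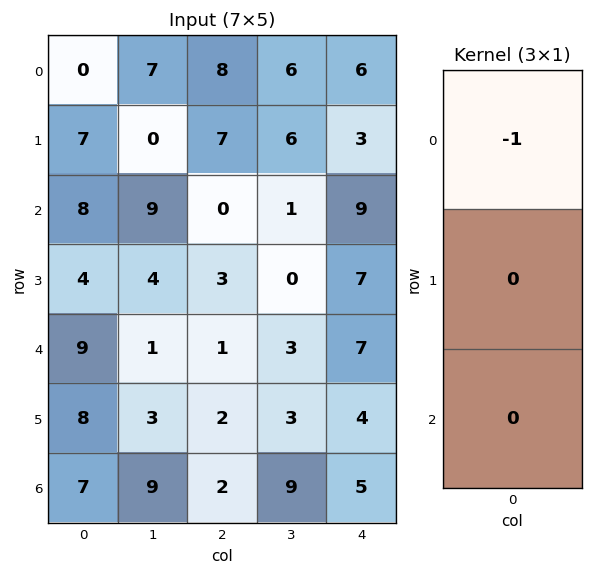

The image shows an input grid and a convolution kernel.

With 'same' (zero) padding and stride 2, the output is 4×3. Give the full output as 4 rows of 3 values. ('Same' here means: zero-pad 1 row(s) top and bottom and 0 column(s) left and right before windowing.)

0 0 0
-7 -7 -3
-4 -3 -7
-8 -2 -4

Output[0,0]: The receptive field on the zero-padded input at this output position is [0 / 0 / 7]. Elementwise product with the kernel and sum: 0·-1.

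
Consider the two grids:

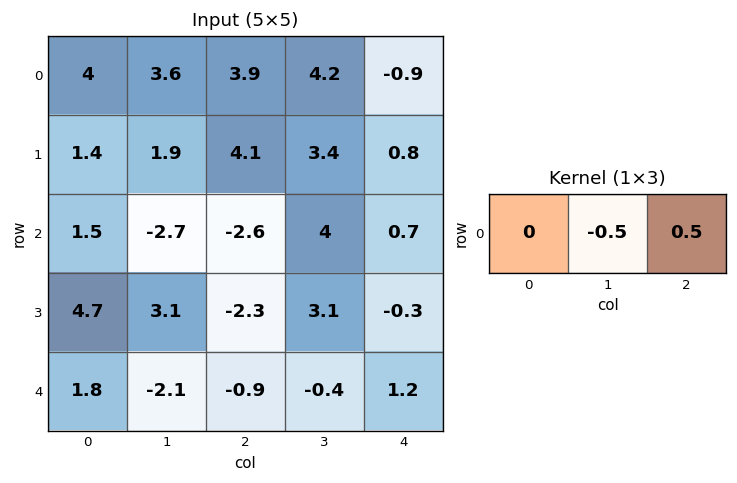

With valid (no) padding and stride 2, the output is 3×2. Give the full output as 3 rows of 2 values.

0.15 -2.55
0.05 -1.65
0.6 0.8

Output[0,0]: The receptive field on the input at this output position is [4 3.6 3.9]. Elementwise product with the kernel and sum: 3.6·-0.5 + 3.9·0.5.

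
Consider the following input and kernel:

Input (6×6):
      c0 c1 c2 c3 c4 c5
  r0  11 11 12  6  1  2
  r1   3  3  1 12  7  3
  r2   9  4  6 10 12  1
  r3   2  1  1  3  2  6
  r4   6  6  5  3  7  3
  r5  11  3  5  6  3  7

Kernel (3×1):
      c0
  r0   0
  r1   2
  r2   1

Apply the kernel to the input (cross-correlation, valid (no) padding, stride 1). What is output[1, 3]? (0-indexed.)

The receptive field on the input at this output position is [12 / 10 / 3]. Elementwise product with the kernel and sum: 10·2 + 3·1.

23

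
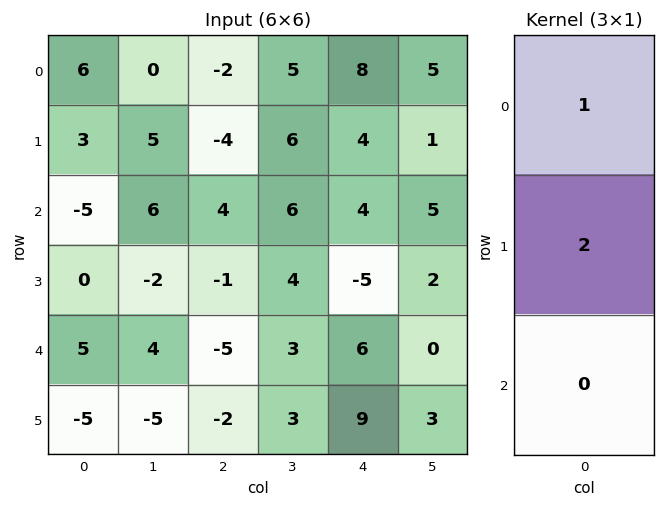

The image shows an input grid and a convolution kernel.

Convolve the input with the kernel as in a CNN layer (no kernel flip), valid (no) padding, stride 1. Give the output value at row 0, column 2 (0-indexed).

-10

The receptive field on the input at this output position is [-2 / -4 / 4]. Elementwise product with the kernel and sum: -2·1 + -4·2.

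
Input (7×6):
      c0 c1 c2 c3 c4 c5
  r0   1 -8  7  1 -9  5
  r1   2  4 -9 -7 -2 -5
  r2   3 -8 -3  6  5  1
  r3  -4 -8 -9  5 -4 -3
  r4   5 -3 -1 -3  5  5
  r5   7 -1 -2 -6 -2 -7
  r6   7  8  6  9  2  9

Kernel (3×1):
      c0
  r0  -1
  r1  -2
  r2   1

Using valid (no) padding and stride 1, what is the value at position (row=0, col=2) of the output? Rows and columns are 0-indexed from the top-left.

The receptive field on the input at this output position is [7 / -9 / -3]. Elementwise product with the kernel and sum: 7·-1 + -9·-2 + -3·1.

8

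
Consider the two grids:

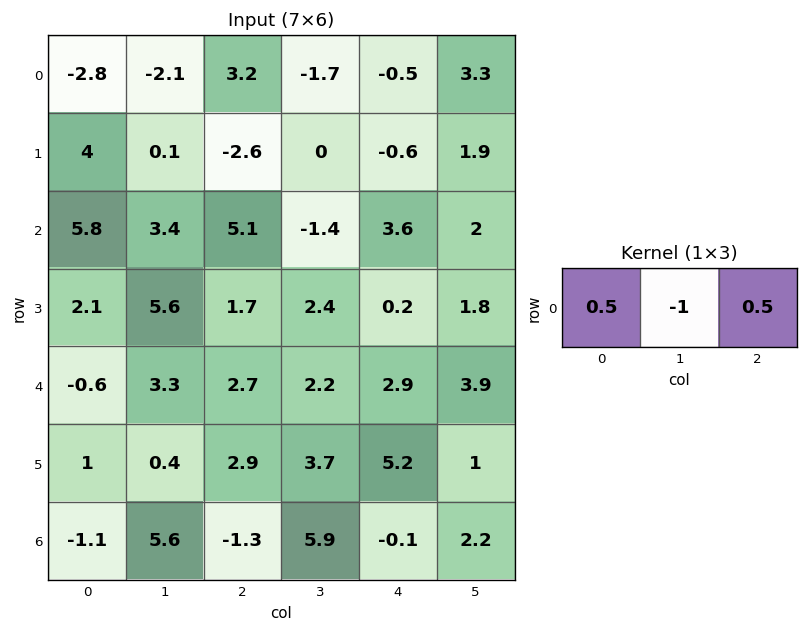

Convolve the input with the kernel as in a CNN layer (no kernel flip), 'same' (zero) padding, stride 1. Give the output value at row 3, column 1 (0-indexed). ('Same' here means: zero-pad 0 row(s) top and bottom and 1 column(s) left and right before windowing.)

-3.7

The receptive field on the zero-padded input at this output position is [2.1 5.6 1.7]. Elementwise product with the kernel and sum: 2.1·0.5 + 5.6·-1 + 1.7·0.5.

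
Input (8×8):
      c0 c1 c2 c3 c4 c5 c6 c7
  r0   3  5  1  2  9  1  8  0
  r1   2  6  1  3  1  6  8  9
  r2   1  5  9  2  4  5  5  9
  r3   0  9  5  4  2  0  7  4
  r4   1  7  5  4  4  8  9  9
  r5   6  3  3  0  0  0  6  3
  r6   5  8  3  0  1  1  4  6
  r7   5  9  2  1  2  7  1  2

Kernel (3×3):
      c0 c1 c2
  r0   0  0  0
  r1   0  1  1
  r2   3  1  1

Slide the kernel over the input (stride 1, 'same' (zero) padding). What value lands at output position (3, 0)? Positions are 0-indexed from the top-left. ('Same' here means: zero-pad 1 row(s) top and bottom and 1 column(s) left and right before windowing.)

17

The receptive field on the zero-padded input at this output position is [0 1 5 / 0 0 9 / 0 1 7]. Elementwise product with the kernel and sum: 0·1 + 9·1 + 0·3 + 1·1 + 7·1.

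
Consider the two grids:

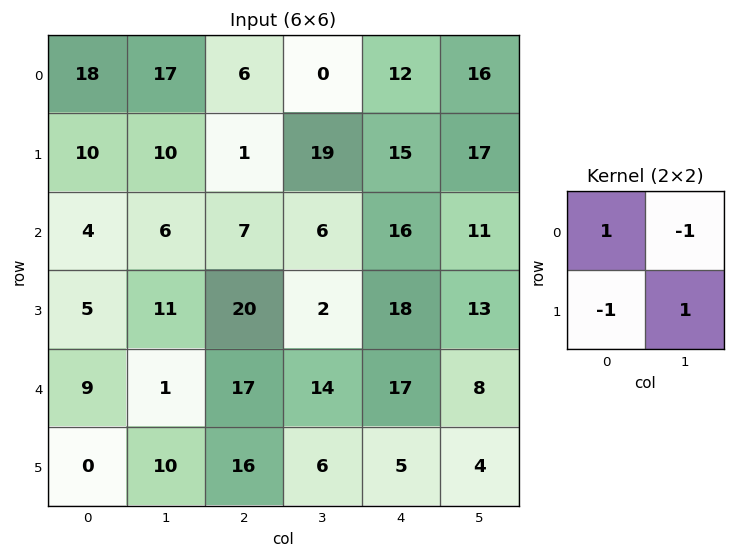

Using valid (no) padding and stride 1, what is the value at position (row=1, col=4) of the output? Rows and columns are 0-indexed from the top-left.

The receptive field on the input at this output position is [15 17 / 16 11]. Elementwise product with the kernel and sum: 15·1 + 17·-1 + 16·-1 + 11·1.

-7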